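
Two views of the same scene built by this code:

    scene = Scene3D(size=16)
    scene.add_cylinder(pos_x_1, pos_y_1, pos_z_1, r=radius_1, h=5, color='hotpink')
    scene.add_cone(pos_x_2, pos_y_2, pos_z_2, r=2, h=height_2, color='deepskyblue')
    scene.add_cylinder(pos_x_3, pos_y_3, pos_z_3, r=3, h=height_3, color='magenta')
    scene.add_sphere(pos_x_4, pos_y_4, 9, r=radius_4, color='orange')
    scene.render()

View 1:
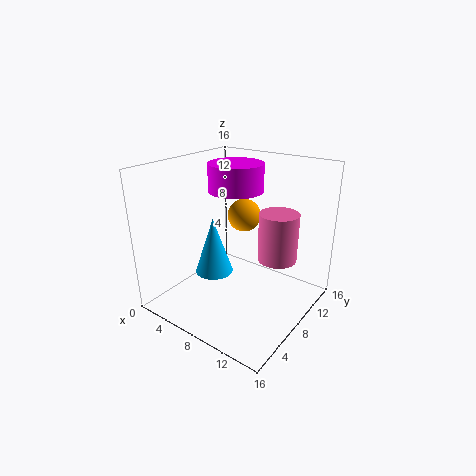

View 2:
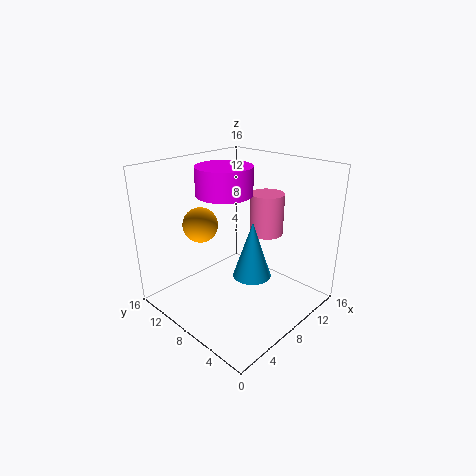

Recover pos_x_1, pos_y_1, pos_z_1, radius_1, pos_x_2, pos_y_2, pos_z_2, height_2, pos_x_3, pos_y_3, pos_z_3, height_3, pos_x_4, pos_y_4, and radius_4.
pos_x_1 = 13; pos_y_1 = 8; pos_z_1 = 7; radius_1 = 2; pos_x_2 = 7; pos_y_2 = 5; pos_z_2 = 5; height_2 = 6; pos_x_3 = 7; pos_y_3 = 9; pos_z_3 = 13; height_3 = 3; pos_x_4 = 6; pos_y_4 = 12; radius_4 = 2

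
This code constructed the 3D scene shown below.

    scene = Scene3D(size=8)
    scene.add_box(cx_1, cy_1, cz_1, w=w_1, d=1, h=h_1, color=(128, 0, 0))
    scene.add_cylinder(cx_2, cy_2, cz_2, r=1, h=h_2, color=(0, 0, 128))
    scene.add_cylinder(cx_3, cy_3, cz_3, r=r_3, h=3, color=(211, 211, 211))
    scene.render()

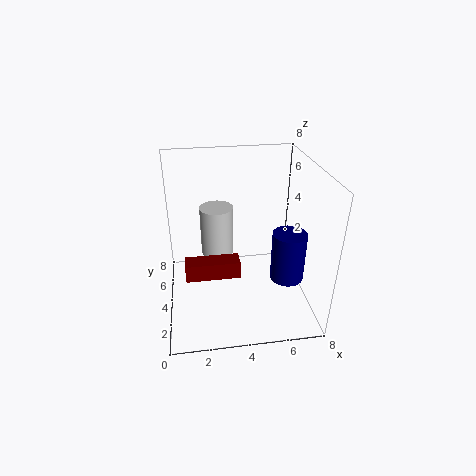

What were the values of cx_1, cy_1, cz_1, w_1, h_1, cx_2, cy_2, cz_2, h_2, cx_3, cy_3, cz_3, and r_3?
cx_1 = 1
cy_1 = 3
cz_1 = 2
w_1 = 3
h_1 = 1
cx_2 = 7
cy_2 = 4
cz_2 = 1
h_2 = 3
cx_3 = 3
cy_3 = 6
cz_3 = 2
r_3 = 1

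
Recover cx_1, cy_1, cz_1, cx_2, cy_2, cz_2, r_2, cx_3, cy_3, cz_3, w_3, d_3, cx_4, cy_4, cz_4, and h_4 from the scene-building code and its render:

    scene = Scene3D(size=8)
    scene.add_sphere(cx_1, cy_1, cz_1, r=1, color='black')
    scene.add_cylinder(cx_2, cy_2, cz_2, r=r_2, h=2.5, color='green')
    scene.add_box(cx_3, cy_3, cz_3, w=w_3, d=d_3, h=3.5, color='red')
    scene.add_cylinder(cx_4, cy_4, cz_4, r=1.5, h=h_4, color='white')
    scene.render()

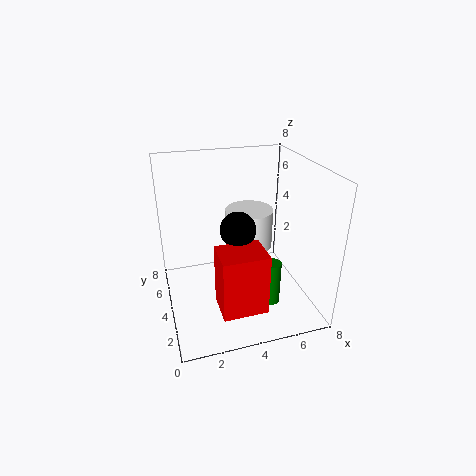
cx_1 = 4
cy_1 = 4
cz_1 = 4.5
cx_2 = 5.5
cy_2 = 2.5
cz_2 = 0.5
r_2 = 0.5
cx_3 = 2.5
cy_3 = 1.5
cz_3 = 0.5
w_3 = 2.5
d_3 = 2
cx_4 = 5.5
cy_4 = 6.5
cz_4 = 2
h_4 = 2.5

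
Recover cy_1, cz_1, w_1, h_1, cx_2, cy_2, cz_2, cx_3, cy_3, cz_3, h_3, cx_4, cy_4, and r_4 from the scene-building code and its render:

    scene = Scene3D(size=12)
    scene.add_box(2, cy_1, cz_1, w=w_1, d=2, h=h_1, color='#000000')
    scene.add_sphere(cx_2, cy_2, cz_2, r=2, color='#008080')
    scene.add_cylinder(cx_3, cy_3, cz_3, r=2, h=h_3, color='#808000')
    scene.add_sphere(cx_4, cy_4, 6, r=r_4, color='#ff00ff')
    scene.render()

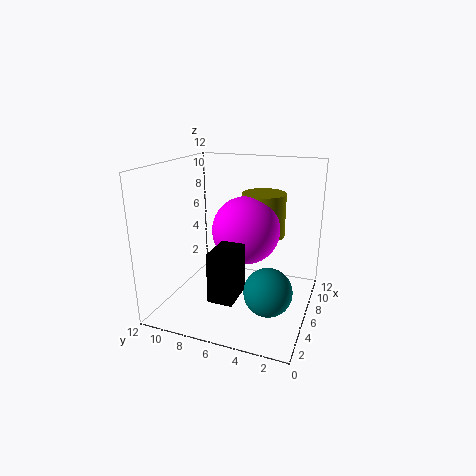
cy_1 = 5, cz_1 = 2, w_1 = 3, h_1 = 4, cx_2 = 5, cy_2 = 3, cz_2 = 2, cx_3 = 10, cy_3 = 5, cz_3 = 5, h_3 = 4, cx_4 = 8, cy_4 = 6, r_4 = 3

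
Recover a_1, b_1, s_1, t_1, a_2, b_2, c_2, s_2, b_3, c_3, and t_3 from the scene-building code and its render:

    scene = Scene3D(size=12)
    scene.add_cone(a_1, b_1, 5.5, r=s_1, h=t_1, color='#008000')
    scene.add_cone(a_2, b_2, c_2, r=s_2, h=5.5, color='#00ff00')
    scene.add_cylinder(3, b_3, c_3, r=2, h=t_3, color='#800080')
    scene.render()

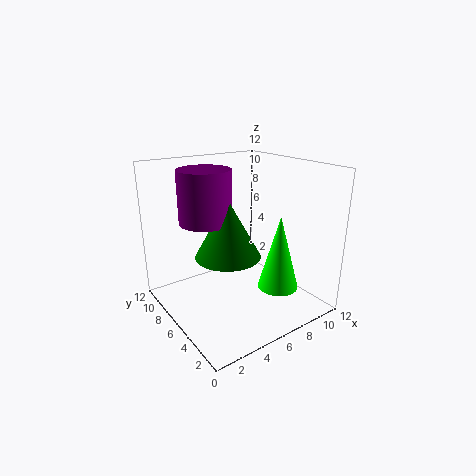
a_1 = 4
b_1 = 4.5
s_1 = 2.5
t_1 = 4.5
a_2 = 6.5
b_2 = 1.5
c_2 = 3.5
s_2 = 1.5
b_3 = 6
c_3 = 8
t_3 = 4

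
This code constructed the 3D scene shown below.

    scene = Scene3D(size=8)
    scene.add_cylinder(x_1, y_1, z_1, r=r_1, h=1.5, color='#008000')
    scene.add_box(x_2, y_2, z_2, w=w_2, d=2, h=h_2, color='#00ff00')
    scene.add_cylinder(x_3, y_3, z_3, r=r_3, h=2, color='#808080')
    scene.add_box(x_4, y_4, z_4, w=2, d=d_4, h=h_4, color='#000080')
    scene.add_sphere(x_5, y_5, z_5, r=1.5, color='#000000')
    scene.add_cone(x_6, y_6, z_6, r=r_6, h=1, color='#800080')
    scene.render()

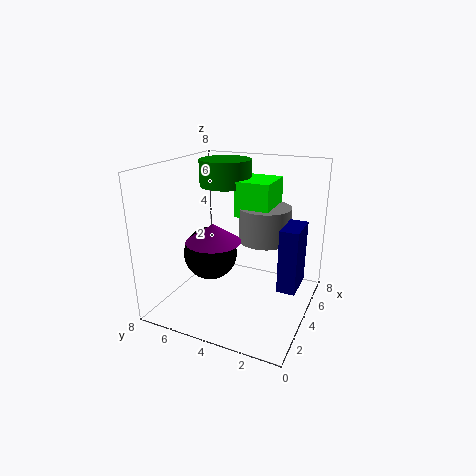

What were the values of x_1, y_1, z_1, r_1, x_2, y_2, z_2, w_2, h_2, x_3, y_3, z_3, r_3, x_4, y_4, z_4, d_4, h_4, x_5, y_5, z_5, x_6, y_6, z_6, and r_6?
x_1 = 5.5
y_1 = 5.5
z_1 = 6.5
r_1 = 1.5
x_2 = 4.5
y_2 = 2.5
z_2 = 5
w_2 = 2.5
h_2 = 2
x_3 = 5.5
y_3 = 3
z_3 = 3.5
r_3 = 1.5
x_4 = 3.5
y_4 = 0.5
z_4 = 1.5
d_4 = 1
h_4 = 3.5
x_5 = 3.5
y_5 = 5.5
z_5 = 3
x_6 = 3
y_6 = 5
z_6 = 4
r_6 = 1.5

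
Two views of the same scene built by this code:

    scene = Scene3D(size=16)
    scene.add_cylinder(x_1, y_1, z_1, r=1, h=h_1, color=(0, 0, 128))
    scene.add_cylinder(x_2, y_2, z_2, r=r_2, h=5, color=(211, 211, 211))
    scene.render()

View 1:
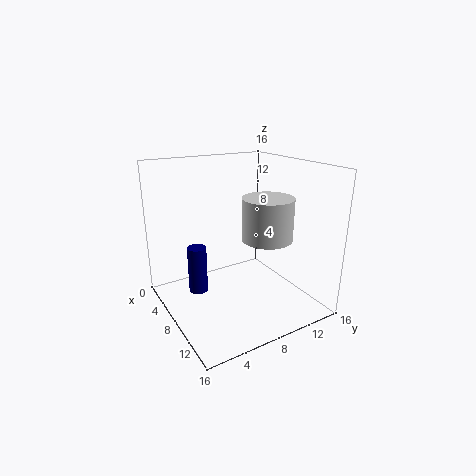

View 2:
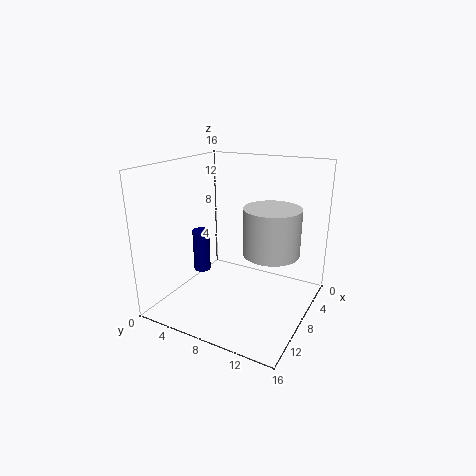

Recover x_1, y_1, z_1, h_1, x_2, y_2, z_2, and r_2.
x_1 = 8, y_1 = 3, z_1 = 3, h_1 = 5, x_2 = 8, y_2 = 12, z_2 = 7, r_2 = 3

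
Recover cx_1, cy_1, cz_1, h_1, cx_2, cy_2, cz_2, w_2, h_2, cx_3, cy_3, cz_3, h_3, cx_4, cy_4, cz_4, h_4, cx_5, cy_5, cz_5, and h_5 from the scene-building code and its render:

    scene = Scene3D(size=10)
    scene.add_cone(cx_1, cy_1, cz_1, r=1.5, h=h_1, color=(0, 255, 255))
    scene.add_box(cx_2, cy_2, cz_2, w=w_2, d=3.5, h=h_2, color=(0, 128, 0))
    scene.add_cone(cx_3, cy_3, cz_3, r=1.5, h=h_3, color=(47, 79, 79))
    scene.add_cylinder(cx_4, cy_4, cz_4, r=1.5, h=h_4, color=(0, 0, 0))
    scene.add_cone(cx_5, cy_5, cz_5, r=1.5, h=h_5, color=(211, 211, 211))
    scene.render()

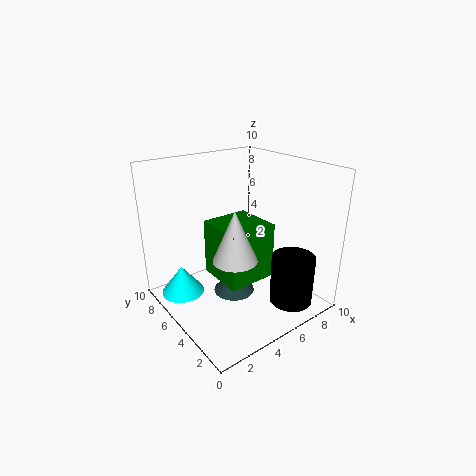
cx_1 = 1.5; cy_1 = 7; cz_1 = 1; h_1 = 2; cx_2 = 3.5; cy_2 = 3.5; cz_2 = 2; w_2 = 3.5; h_2 = 4; cx_3 = 5; cy_3 = 5.5; cz_3 = 0.5; h_3 = 1.5; cx_4 = 7.5; cy_4 = 2; cz_4 = 0.5; h_4 = 3.5; cx_5 = 4; cy_5 = 4; cz_5 = 4; h_5 = 3.5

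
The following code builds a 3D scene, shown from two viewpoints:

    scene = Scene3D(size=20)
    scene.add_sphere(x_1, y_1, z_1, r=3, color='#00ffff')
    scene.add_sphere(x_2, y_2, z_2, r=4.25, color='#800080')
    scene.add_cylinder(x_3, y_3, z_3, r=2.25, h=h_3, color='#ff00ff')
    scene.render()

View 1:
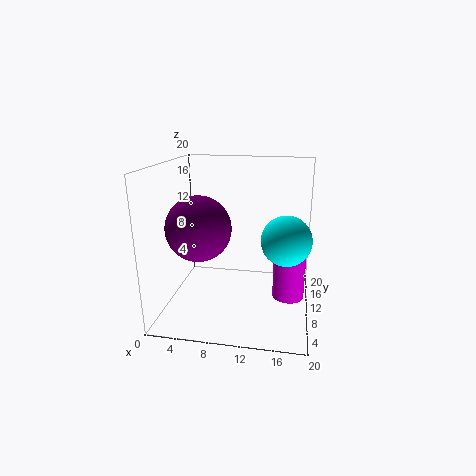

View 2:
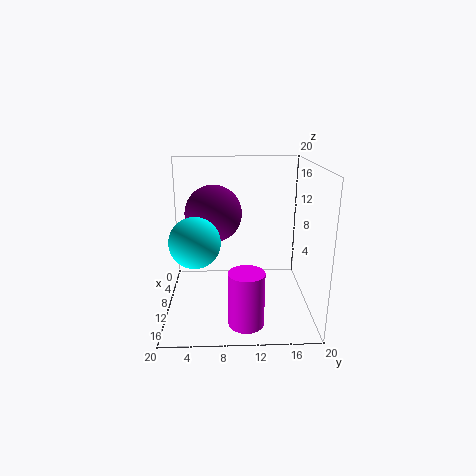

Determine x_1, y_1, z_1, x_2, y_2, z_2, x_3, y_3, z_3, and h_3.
x_1 = 16.75
y_1 = 4.75
z_1 = 12
x_2 = 5.5
y_2 = 6.5
z_2 = 12.25
x_3 = 17.25
y_3 = 10.75
z_3 = 1.25
h_3 = 7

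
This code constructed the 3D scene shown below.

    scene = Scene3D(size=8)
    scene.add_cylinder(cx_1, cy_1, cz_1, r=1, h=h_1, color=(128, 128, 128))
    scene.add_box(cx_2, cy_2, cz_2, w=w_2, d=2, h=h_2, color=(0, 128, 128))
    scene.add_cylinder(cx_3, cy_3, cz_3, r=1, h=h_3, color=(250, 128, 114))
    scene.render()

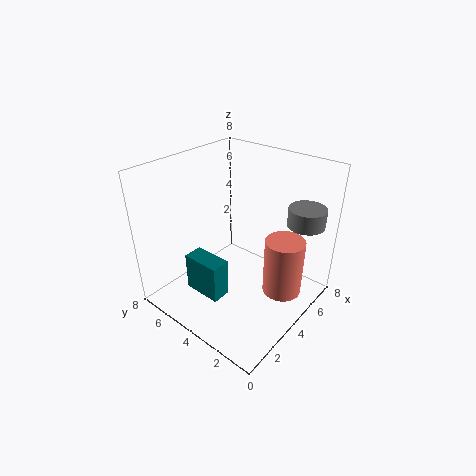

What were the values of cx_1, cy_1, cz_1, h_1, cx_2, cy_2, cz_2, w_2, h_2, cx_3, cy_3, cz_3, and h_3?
cx_1 = 6, cy_1 = 1, cz_1 = 5, h_1 = 1, cx_2 = 1, cy_2 = 3, cz_2 = 2, w_2 = 1, h_2 = 2, cx_3 = 4, cy_3 = 1, cz_3 = 2, h_3 = 3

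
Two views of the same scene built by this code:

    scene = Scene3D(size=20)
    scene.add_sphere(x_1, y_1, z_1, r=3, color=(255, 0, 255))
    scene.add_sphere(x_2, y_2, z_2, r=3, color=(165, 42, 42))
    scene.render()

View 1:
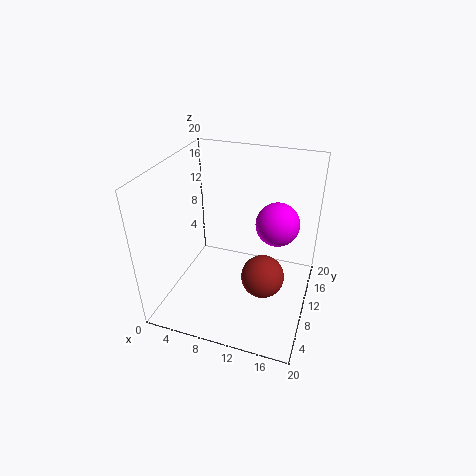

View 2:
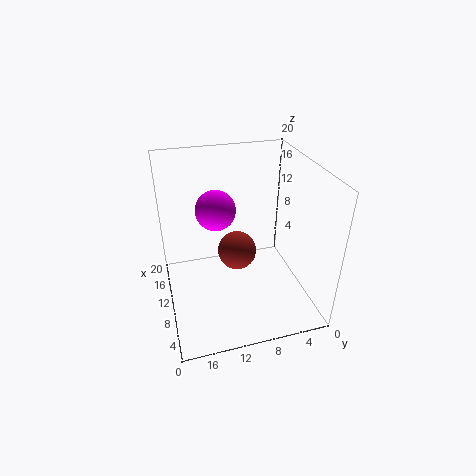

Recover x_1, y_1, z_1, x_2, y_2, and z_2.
x_1 = 15; y_1 = 12; z_1 = 12; x_2 = 14; y_2 = 9; z_2 = 5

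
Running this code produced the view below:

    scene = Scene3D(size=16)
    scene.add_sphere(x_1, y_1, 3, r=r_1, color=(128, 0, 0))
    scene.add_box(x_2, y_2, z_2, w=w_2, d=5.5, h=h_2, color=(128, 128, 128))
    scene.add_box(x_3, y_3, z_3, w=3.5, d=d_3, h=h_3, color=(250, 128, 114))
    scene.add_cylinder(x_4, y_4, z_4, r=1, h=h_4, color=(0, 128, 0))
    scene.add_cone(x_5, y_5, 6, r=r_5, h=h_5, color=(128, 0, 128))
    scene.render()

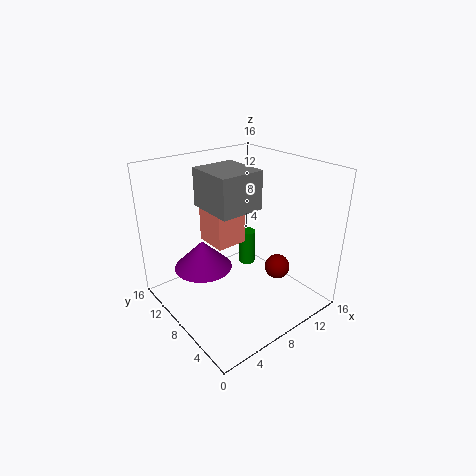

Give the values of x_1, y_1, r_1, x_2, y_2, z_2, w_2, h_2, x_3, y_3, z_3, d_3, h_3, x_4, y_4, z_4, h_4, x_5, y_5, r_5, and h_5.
x_1 = 13, y_1 = 6.5, r_1 = 1.5, x_2 = 5.25, y_2 = 6.75, z_2 = 11.25, w_2 = 5, h_2 = 4.25, x_3 = 5.5, y_3 = 8, z_3 = 7.25, d_3 = 3.75, h_3 = 5.5, x_4 = 11.25, y_4 = 10.25, z_4 = 2.75, h_4 = 4.25, x_5 = 3.5, y_5 = 8.25, r_5 = 3, h_5 = 3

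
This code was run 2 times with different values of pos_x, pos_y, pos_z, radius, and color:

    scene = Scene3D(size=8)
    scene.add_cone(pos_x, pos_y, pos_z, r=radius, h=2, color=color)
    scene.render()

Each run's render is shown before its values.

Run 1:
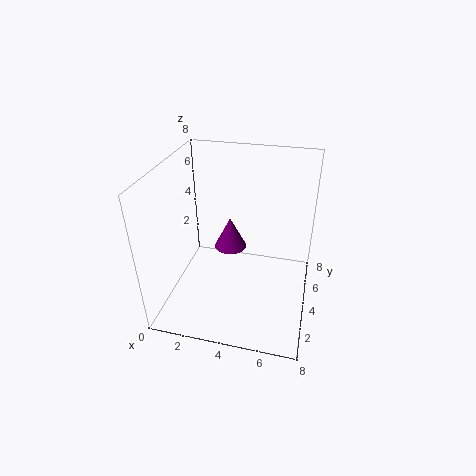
pos_x = 3
pos_y = 6
pos_z = 2
radius = 1
color = 'purple'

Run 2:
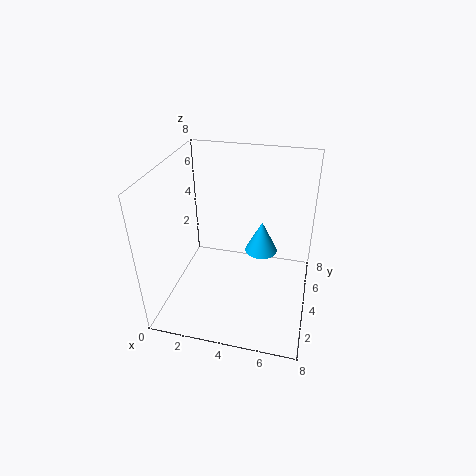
pos_x = 5
pos_y = 6
pos_z = 2
radius = 1
color = 'deepskyblue'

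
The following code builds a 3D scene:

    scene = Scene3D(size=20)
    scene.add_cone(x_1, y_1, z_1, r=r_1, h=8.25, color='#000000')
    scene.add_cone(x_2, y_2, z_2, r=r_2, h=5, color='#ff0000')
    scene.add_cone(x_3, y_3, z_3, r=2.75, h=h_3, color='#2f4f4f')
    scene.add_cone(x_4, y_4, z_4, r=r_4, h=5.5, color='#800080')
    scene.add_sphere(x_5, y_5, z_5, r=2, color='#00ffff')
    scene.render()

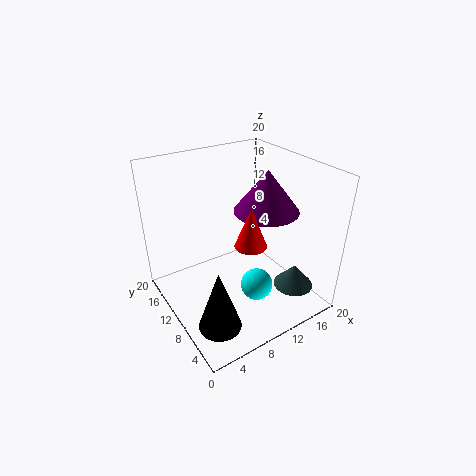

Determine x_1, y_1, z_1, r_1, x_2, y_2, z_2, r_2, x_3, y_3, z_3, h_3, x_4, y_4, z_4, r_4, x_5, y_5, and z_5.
x_1 = 3.5
y_1 = 4.25
z_1 = 2
r_1 = 2.75
x_2 = 8.75
y_2 = 5.25
z_2 = 11.75
r_2 = 2
x_3 = 15.75
y_3 = 4.25
z_3 = 3.25
h_3 = 3.25
x_4 = 12.75
y_4 = 7.5
z_4 = 14.5
r_4 = 4.25
x_5 = 8.75
y_5 = 3.75
z_5 = 6.75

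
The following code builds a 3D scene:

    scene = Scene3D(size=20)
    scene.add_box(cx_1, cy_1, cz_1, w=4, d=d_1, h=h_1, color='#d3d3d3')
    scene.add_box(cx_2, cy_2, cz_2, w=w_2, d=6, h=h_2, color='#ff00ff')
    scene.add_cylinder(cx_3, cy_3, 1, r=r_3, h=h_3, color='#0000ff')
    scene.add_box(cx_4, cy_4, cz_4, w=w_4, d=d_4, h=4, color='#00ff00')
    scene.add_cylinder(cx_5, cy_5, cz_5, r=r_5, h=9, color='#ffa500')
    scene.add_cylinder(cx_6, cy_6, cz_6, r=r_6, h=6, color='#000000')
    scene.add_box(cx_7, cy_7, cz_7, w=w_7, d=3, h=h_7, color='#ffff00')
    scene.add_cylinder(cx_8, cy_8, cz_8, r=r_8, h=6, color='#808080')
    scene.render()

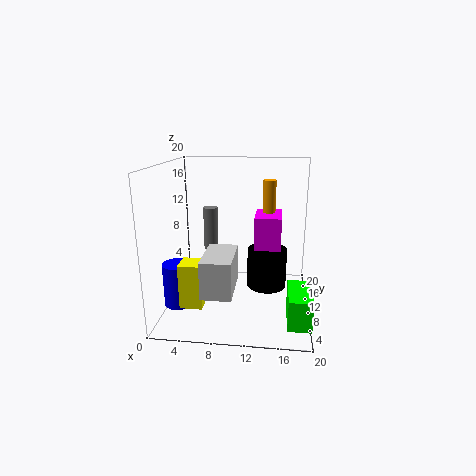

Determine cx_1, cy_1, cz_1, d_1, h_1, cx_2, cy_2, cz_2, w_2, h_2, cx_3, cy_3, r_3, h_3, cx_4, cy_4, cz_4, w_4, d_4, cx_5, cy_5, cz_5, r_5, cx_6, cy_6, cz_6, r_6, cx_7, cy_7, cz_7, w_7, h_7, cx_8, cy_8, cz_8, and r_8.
cx_1 = 6
cy_1 = 3
cz_1 = 4
d_1 = 7
h_1 = 5
cx_2 = 12
cy_2 = 13
cz_2 = 7
w_2 = 4
h_2 = 5
cx_3 = 2
cy_3 = 7
r_3 = 2
h_3 = 6
cx_4 = 17
cy_4 = 2
cz_4 = 1
w_4 = 3
d_4 = 6
cx_5 = 14
cy_5 = 17
cz_5 = 8
r_5 = 1
cx_6 = 14
cy_6 = 14
cz_6 = 1
r_6 = 3
cx_7 = 3
cy_7 = 4
cz_7 = 2
w_7 = 3
h_7 = 6
cx_8 = 6
cy_8 = 11
cz_8 = 8
r_8 = 1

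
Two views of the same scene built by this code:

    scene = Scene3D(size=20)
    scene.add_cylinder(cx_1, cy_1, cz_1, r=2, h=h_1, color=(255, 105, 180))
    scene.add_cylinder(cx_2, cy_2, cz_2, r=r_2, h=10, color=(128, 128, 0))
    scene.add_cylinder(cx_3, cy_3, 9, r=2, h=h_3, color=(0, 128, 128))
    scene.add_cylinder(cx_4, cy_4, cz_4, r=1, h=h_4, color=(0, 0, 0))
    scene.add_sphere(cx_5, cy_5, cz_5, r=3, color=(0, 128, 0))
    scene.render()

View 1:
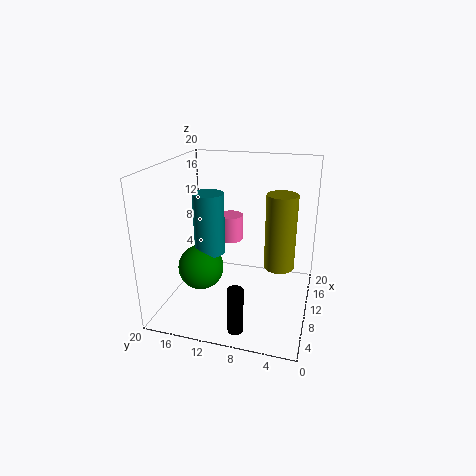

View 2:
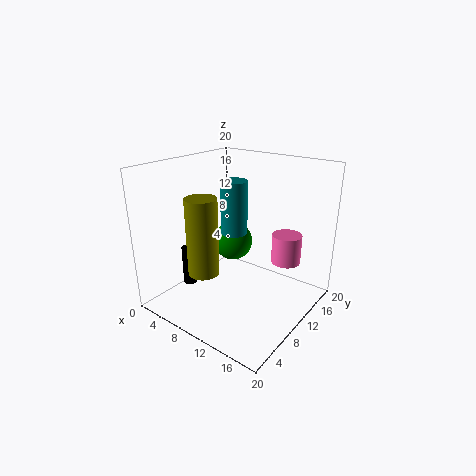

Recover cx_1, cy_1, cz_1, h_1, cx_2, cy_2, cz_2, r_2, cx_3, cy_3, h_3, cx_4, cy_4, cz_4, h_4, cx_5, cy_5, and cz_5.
cx_1 = 16; cy_1 = 13; cz_1 = 7; h_1 = 4; cx_2 = 9; cy_2 = 4; cz_2 = 7; r_2 = 2; cx_3 = 7; cy_3 = 13; h_3 = 8; cx_4 = 2; cy_4 = 8; cz_4 = 1; h_4 = 6; cx_5 = 6; cy_5 = 14; cz_5 = 7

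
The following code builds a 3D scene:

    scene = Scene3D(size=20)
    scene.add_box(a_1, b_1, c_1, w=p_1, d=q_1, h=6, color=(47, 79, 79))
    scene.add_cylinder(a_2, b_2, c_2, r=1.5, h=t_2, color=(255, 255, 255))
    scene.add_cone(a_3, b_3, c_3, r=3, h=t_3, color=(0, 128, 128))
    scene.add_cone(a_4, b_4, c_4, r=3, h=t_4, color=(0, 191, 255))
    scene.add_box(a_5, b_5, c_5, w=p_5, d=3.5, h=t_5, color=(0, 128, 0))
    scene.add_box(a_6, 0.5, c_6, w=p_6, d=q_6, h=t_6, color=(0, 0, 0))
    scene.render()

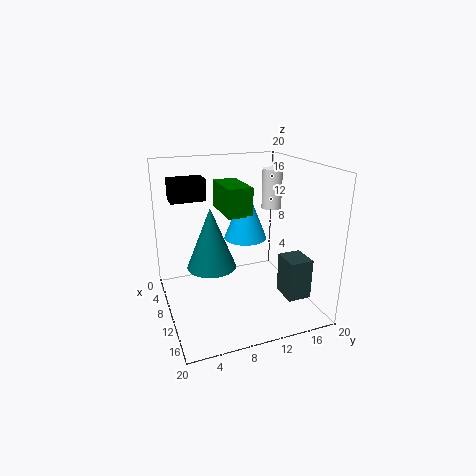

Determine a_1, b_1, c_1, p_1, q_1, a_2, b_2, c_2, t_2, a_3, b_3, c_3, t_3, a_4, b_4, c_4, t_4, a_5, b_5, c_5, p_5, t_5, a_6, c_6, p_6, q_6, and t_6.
a_1 = 10; b_1 = 16.5; c_1 = 0.5; p_1 = 4; q_1 = 3.5; a_2 = 6; b_2 = 17; c_2 = 12.5; t_2 = 6; a_3 = 14; b_3 = 5; c_3 = 8.5; t_3 = 7.5; a_4 = 9; b_4 = 11.5; c_4 = 9.5; t_4 = 7.5; a_5 = 3.5; b_5 = 8.5; c_5 = 13; p_5 = 7; t_5 = 4; a_6 = 12; c_6 = 17; p_6 = 2.5; q_6 = 4; t_6 = 2.5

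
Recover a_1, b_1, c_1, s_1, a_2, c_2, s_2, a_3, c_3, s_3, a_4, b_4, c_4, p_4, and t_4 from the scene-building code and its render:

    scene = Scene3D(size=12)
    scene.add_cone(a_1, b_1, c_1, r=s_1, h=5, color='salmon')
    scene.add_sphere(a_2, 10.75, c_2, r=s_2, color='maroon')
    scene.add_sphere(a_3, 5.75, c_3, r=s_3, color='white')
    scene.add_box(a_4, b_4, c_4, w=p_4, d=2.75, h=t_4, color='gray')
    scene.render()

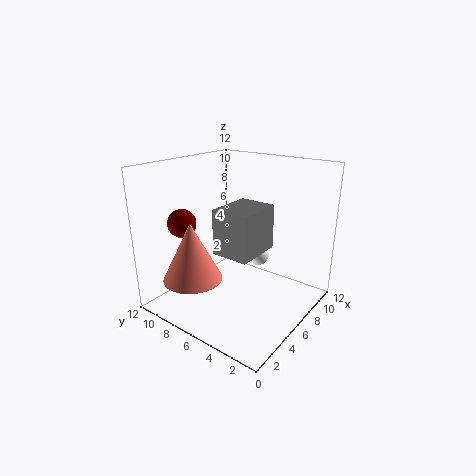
a_1 = 3.25; b_1 = 8.75; c_1 = 2.5; s_1 = 2.5; a_2 = 4.25; c_2 = 6.75; s_2 = 1.25; a_3 = 8.75; c_3 = 3.5; s_3 = 1; a_4 = 1.75; b_4 = 2.25; c_4 = 6.5; p_4 = 3.5; t_4 = 3.25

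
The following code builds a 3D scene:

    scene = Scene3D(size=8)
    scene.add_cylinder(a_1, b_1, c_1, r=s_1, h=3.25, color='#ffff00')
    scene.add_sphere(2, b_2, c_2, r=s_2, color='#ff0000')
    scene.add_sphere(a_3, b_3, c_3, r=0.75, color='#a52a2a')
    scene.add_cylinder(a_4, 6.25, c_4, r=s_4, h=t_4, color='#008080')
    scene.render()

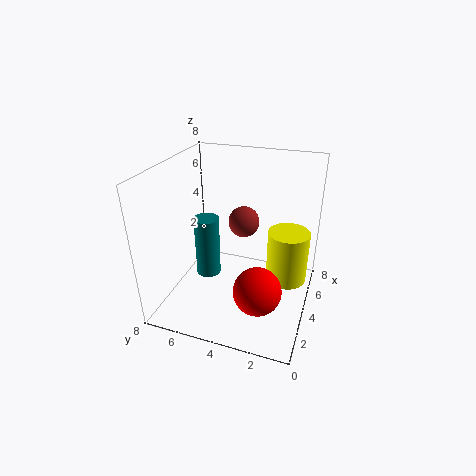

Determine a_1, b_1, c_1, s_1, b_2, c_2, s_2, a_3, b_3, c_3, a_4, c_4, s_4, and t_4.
a_1 = 6; b_1 = 1.5; c_1 = 0.5; s_1 = 1.25; b_2 = 2.25; c_2 = 2.25; s_2 = 1.25; a_3 = 2.75; b_3 = 3.25; c_3 = 5.75; a_4 = 4.75; c_4 = 0.75; s_4 = 0.75; t_4 = 3.75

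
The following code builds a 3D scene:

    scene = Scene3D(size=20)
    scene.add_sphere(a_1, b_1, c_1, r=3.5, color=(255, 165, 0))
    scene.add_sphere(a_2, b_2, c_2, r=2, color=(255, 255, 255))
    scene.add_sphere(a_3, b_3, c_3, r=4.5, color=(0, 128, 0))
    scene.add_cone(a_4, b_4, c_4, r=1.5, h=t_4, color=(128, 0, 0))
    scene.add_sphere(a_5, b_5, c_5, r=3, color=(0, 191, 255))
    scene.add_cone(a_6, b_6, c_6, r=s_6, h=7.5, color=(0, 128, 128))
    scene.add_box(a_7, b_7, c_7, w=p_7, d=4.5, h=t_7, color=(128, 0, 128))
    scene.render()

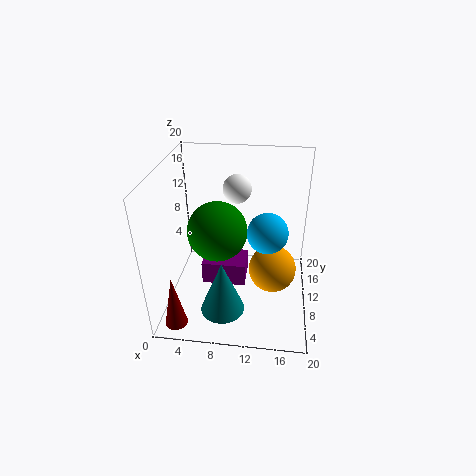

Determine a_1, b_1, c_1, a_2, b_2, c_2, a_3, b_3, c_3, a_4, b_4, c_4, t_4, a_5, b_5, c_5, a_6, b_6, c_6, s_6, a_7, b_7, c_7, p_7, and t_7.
a_1 = 15; b_1 = 11.5; c_1 = 4; a_2 = 9.5; b_2 = 13; c_2 = 16; a_3 = 6.5; b_3 = 13; c_3 = 9; a_4 = 2.5; b_4 = 2.5; c_4 = 0.5; t_4 = 7.5; a_5 = 14; b_5 = 12.5; c_5 = 9.5; a_6 = 8.5; b_6 = 5; c_6 = 1.5; s_6 = 3; a_7 = 4.5; b_7 = 10; c_7 = 1.5; p_7 = 6.5; t_7 = 3.5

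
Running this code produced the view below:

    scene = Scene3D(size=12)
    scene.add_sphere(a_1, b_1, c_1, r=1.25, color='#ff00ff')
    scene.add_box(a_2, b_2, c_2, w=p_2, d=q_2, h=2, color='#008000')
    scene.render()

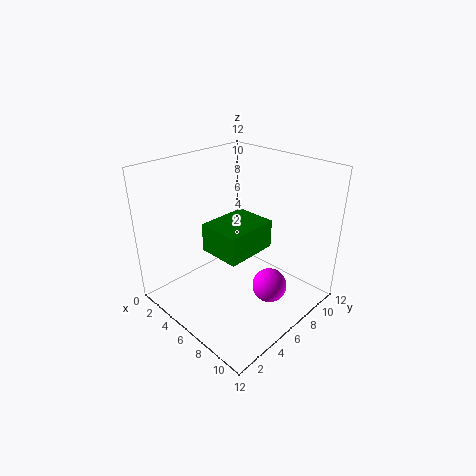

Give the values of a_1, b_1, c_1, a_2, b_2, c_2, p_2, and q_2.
a_1 = 10.5; b_1 = 4.75; c_1 = 4.25; a_2 = 7; b_2 = 1.5; c_2 = 7.25; p_2 = 3; q_2 = 3.75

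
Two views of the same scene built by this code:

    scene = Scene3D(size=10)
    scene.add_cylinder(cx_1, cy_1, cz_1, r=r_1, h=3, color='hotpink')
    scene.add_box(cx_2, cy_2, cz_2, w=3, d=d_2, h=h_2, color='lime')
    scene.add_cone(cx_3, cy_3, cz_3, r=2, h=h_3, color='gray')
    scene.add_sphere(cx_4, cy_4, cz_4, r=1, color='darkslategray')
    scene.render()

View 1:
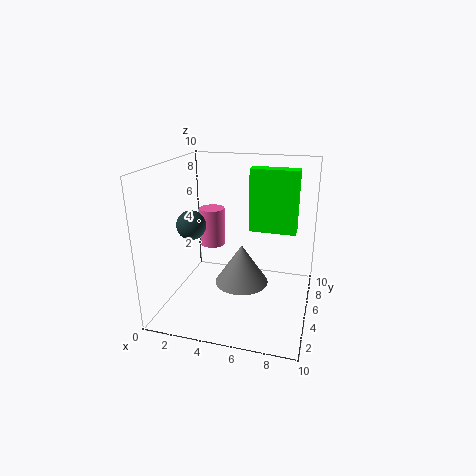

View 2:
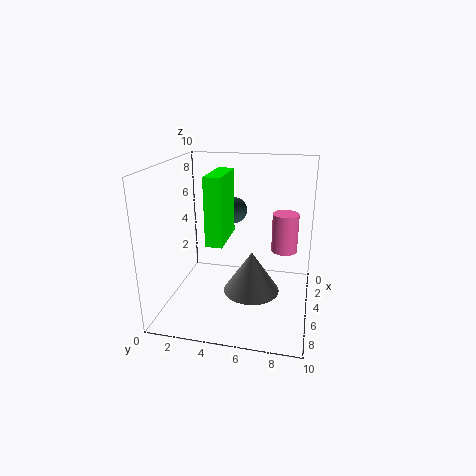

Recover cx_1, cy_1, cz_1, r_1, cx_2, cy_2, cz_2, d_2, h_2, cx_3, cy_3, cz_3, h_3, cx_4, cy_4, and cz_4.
cx_1 = 2
cy_1 = 8
cz_1 = 3
r_1 = 1
cx_2 = 6
cy_2 = 4
cz_2 = 6
d_2 = 1
h_2 = 4
cx_3 = 5
cy_3 = 6
cz_3 = 1
h_3 = 3
cx_4 = 2
cy_4 = 4
cz_4 = 6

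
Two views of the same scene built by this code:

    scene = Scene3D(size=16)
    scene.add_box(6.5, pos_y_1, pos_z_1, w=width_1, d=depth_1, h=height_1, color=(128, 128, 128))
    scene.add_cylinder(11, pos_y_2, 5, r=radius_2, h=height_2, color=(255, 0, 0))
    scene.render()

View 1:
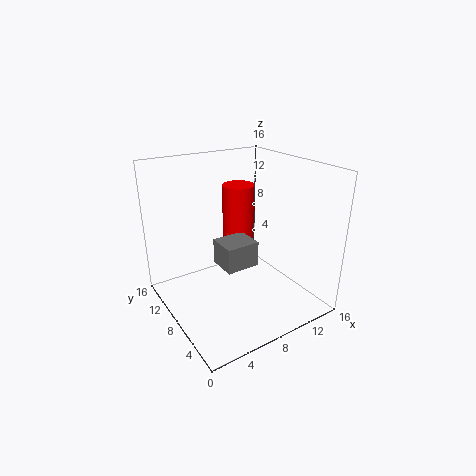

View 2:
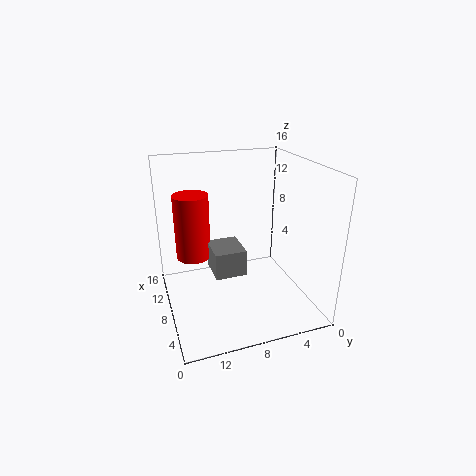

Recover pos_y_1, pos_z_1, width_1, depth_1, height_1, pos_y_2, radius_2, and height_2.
pos_y_1 = 7.5
pos_z_1 = 4
width_1 = 4
depth_1 = 3.5
height_1 = 3
pos_y_2 = 12.5
radius_2 = 2
height_2 = 7.5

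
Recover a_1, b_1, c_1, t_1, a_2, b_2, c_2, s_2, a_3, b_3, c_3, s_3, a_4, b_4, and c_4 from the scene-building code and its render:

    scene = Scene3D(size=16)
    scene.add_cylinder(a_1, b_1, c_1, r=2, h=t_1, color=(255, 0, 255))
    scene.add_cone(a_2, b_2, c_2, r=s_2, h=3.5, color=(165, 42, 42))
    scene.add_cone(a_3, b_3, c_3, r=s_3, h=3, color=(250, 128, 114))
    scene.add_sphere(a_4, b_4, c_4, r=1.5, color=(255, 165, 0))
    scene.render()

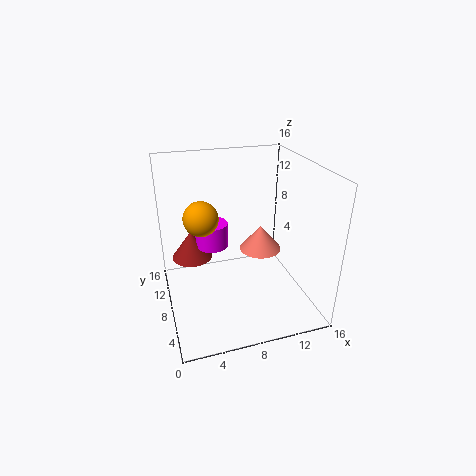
a_1 = 6; b_1 = 12.5; c_1 = 5; t_1 = 3; a_2 = 3.5; b_2 = 13; c_2 = 3.5; s_2 = 2.5; a_3 = 11.5; b_3 = 10; c_3 = 5; s_3 = 2.5; a_4 = 3; b_4 = 2.5; c_4 = 13.5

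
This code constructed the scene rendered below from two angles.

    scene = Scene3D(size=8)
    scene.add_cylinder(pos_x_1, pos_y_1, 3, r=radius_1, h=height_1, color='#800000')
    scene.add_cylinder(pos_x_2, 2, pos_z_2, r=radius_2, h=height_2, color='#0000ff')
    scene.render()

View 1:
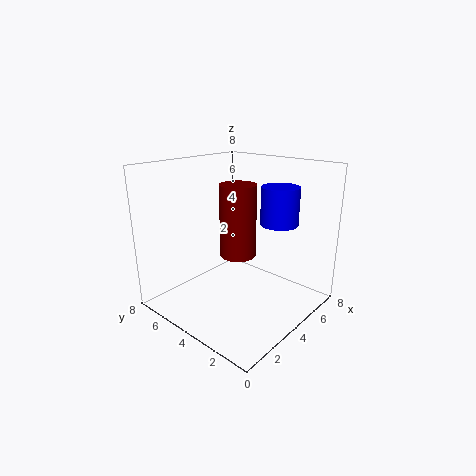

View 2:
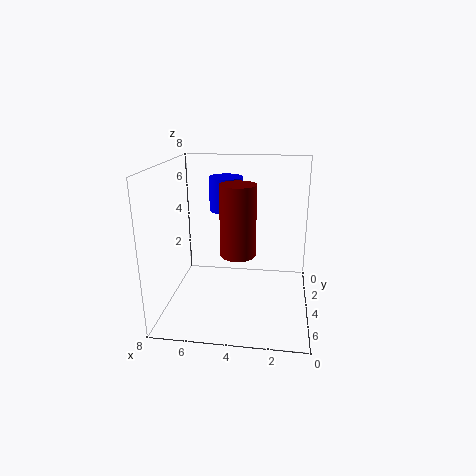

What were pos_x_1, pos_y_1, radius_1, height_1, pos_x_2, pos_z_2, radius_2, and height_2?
pos_x_1 = 4
pos_y_1 = 4
radius_1 = 1
height_1 = 4
pos_x_2 = 5
pos_z_2 = 5
radius_2 = 1
height_2 = 2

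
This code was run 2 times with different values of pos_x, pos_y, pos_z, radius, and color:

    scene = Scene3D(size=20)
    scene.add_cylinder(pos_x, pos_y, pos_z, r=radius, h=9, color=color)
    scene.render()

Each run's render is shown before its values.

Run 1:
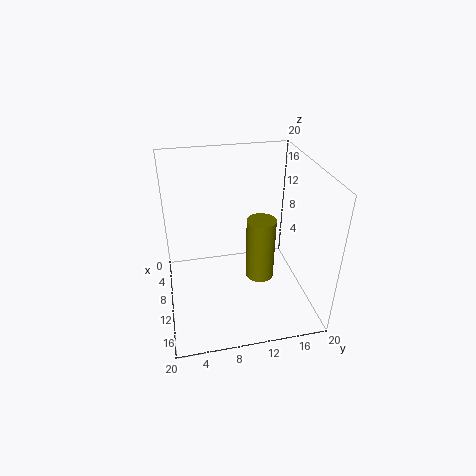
pos_x = 11
pos_y = 13
pos_z = 4
radius = 2
color = 'olive'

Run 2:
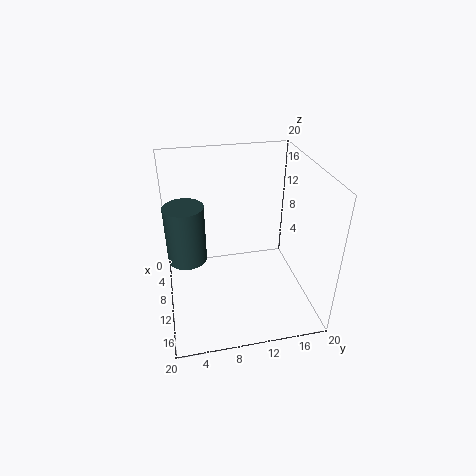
pos_x = 5
pos_y = 3
pos_z = 4
radius = 3
color = 'darkslategray'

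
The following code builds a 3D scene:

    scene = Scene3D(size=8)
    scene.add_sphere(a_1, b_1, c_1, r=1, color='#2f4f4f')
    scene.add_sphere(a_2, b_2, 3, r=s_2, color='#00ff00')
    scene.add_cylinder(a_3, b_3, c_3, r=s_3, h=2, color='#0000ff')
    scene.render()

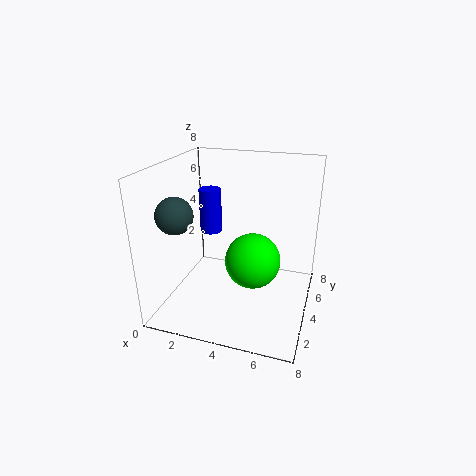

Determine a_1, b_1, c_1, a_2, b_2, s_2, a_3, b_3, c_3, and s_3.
a_1 = 1; b_1 = 2.5; c_1 = 5.5; a_2 = 5; b_2 = 3.5; s_2 = 1.5; a_3 = 3.5; b_3 = 1.5; c_3 = 5.5; s_3 = 0.5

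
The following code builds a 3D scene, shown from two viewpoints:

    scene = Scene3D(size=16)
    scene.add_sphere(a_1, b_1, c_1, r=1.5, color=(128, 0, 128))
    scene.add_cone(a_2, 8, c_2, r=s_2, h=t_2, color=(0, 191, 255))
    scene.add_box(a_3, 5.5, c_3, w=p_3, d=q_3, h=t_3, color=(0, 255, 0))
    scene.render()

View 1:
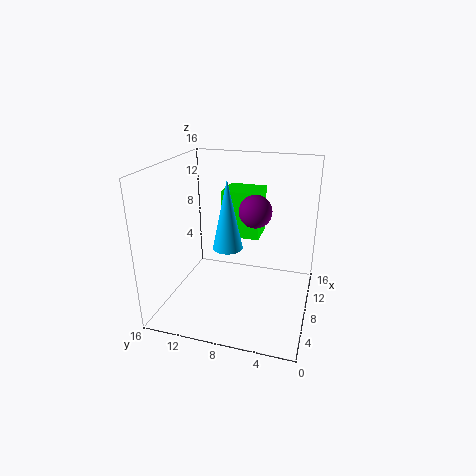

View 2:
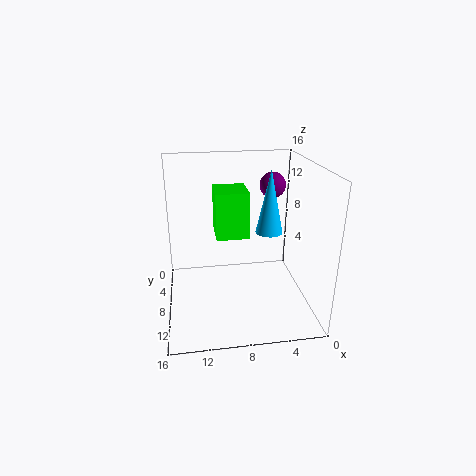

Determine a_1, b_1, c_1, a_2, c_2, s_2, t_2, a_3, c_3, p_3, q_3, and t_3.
a_1 = 3.5, b_1 = 5, c_1 = 13, a_2 = 4.5, c_2 = 8.5, s_2 = 1.5, t_2 = 7, a_3 = 7, c_3 = 8.5, p_3 = 3.5, q_3 = 4, t_3 = 5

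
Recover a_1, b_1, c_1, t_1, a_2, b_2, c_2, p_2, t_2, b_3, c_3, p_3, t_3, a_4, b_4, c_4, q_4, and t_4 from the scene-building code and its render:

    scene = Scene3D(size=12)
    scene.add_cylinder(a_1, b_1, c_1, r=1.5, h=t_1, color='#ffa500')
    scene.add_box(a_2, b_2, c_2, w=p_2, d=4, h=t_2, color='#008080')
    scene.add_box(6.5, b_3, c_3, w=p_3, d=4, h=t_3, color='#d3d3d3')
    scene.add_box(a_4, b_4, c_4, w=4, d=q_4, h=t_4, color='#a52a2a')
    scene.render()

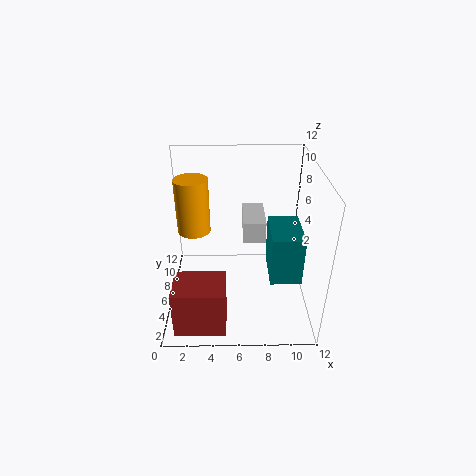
a_1 = 2
b_1 = 9
c_1 = 5
t_1 = 5
a_2 = 8.5
b_2 = 3
c_2 = 3.5
p_2 = 2.5
t_2 = 4
b_3 = 7.5
c_3 = 4.5
p_3 = 2
t_3 = 2
a_4 = 1
b_4 = 0.5
c_4 = 0.5
q_4 = 3
t_4 = 4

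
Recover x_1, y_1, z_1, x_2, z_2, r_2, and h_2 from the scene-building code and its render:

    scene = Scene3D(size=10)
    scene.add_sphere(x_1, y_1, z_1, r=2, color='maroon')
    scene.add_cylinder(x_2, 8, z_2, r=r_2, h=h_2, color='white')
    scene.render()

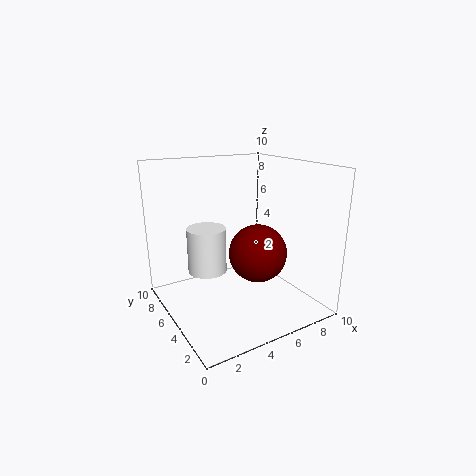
x_1 = 6, y_1 = 4, z_1 = 4, x_2 = 4, z_2 = 1.5, r_2 = 1.5, h_2 = 3.5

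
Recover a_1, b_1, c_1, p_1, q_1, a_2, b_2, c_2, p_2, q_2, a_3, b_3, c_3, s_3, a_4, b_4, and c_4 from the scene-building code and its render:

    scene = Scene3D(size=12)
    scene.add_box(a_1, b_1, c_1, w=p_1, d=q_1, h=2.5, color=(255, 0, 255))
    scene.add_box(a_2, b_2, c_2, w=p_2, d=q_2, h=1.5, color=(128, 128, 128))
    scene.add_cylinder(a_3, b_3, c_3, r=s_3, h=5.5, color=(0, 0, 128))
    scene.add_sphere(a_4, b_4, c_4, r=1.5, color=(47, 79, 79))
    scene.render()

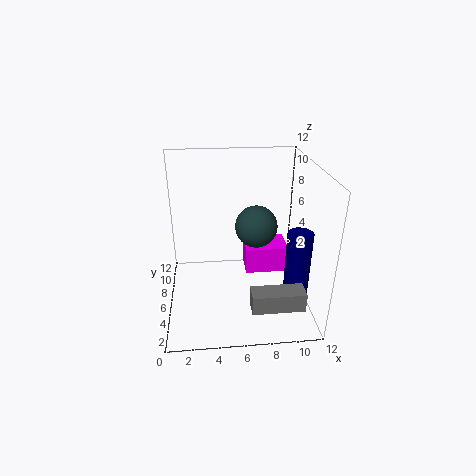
a_1 = 7
b_1 = 8
c_1 = 1
p_1 = 4
q_1 = 3
a_2 = 6.5
b_2 = 0.5
c_2 = 2.5
p_2 = 4
q_2 = 1.5
a_3 = 10.5
b_3 = 3.5
c_3 = 2
s_3 = 1
a_4 = 7
b_4 = 3
c_4 = 8.5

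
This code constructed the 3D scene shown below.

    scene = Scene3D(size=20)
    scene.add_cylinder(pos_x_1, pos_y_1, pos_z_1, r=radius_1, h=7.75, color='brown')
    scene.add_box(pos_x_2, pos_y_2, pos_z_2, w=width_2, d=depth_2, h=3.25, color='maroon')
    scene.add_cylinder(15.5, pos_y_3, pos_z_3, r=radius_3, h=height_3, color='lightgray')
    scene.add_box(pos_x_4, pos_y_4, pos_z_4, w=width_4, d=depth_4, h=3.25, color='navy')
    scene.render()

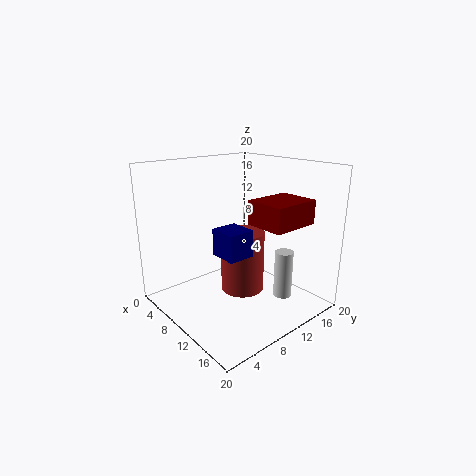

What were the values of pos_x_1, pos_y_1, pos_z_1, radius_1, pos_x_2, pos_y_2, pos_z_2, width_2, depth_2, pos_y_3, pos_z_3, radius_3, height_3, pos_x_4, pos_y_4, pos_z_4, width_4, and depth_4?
pos_x_1 = 13.25
pos_y_1 = 8
pos_z_1 = 4.5
radius_1 = 2.75
pos_x_2 = 12
pos_y_2 = 10
pos_z_2 = 12.5
width_2 = 5.5
depth_2 = 6.75
pos_y_3 = 13.5
pos_z_3 = 2.25
radius_3 = 1.25
height_3 = 6.5
pos_x_4 = 12.75
pos_y_4 = 3.75
pos_z_4 = 10.25
width_4 = 3.5
depth_4 = 3.25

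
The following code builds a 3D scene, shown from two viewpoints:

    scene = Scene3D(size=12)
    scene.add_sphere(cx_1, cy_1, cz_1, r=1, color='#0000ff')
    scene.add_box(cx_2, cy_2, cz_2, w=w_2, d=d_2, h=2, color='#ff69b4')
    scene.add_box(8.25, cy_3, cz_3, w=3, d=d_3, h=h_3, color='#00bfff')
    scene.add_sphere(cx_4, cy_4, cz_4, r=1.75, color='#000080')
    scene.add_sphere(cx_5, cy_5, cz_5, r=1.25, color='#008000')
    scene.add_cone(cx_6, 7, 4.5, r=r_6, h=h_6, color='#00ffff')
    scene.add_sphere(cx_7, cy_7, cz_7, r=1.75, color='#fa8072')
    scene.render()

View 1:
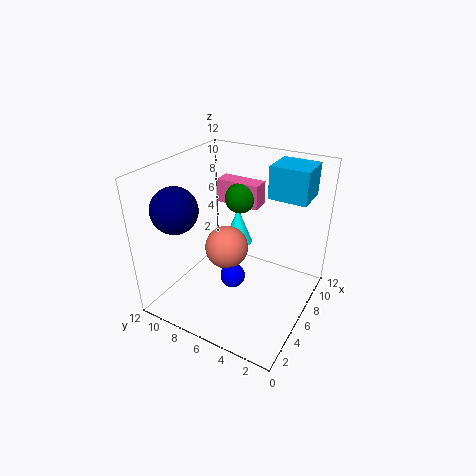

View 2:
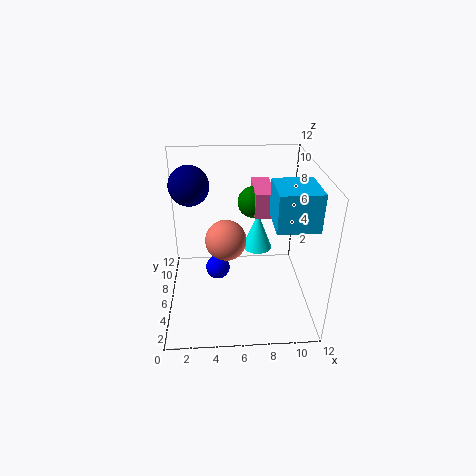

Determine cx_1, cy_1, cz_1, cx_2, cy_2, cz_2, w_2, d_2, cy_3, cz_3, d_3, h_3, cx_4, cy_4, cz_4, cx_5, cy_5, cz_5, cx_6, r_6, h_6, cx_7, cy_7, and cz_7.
cx_1 = 4.25
cy_1 = 5.5
cz_1 = 3.5
cx_2 = 7.25
cy_2 = 5
cz_2 = 8.25
w_2 = 1.5
d_2 = 3.75
cy_3 = 1.25
cz_3 = 9
d_3 = 3.25
h_3 = 2.75
cx_4 = 2
cy_4 = 9
cz_4 = 9.5
cx_5 = 7.25
cy_5 = 6.5
cz_5 = 9
cx_6 = 7.75
r_6 = 1.25
h_6 = 3.25
cx_7 = 5
cy_7 = 6.5
cz_7 = 5.5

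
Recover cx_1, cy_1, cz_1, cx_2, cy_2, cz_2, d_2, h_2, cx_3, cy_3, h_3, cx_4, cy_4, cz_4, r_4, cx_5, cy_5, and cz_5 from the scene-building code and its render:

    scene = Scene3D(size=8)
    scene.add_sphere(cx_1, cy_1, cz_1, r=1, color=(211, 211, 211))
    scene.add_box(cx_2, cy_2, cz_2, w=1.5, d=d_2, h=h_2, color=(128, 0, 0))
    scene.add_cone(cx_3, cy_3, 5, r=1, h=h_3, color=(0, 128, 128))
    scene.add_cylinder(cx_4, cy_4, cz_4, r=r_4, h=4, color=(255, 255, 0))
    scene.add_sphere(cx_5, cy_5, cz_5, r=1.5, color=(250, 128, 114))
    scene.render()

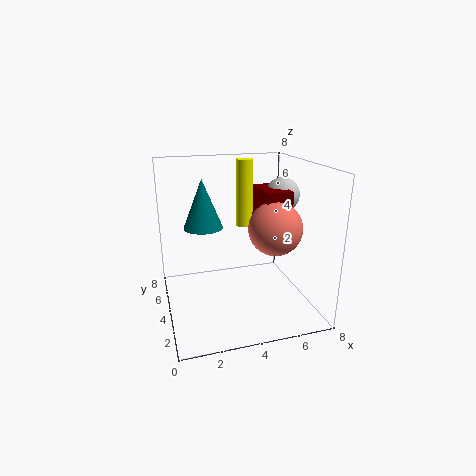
cx_1 = 7; cy_1 = 5; cz_1 = 6; cx_2 = 5.5; cy_2 = 3.5; cz_2 = 4.5; d_2 = 2.5; h_2 = 2; cx_3 = 2; cy_3 = 3.5; h_3 = 2.5; cx_4 = 5; cy_4 = 6; cz_4 = 4; r_4 = 0.5; cx_5 = 6; cy_5 = 3.5; cz_5 = 4.5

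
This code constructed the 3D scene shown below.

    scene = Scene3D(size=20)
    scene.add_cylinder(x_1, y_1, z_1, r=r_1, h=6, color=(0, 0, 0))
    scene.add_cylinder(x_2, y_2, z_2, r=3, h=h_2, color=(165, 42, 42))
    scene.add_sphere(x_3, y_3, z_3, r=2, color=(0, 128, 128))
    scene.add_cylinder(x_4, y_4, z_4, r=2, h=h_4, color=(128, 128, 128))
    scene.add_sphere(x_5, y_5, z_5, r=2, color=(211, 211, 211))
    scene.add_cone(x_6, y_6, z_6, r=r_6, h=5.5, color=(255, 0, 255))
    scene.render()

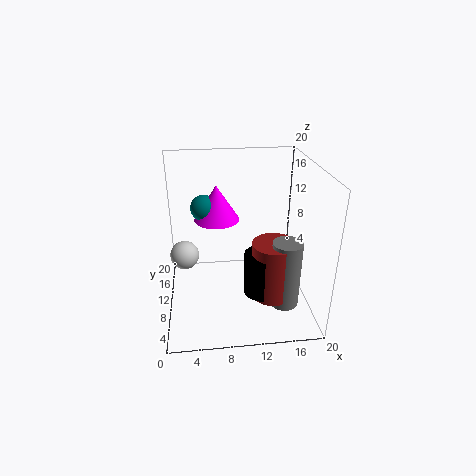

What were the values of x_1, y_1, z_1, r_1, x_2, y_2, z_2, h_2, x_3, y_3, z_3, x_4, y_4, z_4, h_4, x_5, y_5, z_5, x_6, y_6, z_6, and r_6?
x_1 = 13, y_1 = 7, z_1 = 3, r_1 = 2.5, x_2 = 14.5, y_2 = 7, z_2 = 2.5, h_2 = 8, x_3 = 5.5, y_3 = 16.5, z_3 = 12, x_4 = 16, y_4 = 6, z_4 = 1.5, h_4 = 9.5, x_5 = 2.5, y_5 = 10.5, z_5 = 7.5, x_6 = 7.5, y_6 = 16.5, z_6 = 10, r_6 = 3.5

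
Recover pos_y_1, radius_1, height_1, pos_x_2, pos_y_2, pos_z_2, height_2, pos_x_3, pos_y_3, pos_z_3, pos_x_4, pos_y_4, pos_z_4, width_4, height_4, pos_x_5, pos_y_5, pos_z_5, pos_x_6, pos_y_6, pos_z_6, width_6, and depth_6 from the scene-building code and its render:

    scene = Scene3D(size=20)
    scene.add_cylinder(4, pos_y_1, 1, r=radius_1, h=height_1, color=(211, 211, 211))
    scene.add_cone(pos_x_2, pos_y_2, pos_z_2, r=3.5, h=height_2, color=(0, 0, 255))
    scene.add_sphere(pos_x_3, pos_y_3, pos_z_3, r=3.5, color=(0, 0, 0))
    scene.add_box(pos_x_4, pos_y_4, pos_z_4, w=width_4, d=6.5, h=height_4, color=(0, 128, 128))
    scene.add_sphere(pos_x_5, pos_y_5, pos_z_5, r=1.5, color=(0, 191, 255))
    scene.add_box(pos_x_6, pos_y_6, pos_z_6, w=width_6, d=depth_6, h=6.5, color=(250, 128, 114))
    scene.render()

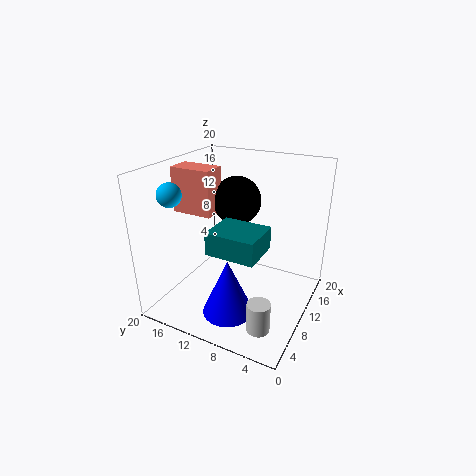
pos_y_1 = 4
radius_1 = 1.5
height_1 = 4
pos_x_2 = 6
pos_y_2 = 9.5
pos_z_2 = 0.5
height_2 = 8
pos_x_3 = 13.5
pos_y_3 = 12
pos_z_3 = 14
pos_x_4 = 4
pos_y_4 = 5
pos_z_4 = 10
width_4 = 5.5
height_4 = 3
pos_x_5 = 3
pos_y_5 = 15.5
pos_z_5 = 17.5
pos_x_6 = 9
pos_y_6 = 14
pos_z_6 = 12.5
width_6 = 3.5
depth_6 = 6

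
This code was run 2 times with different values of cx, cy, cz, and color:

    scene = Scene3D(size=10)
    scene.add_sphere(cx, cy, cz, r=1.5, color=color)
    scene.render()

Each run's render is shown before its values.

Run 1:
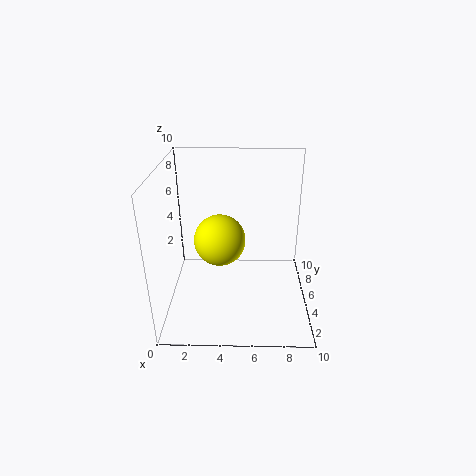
cx = 4
cy = 2
cz = 6.5
color = 'yellow'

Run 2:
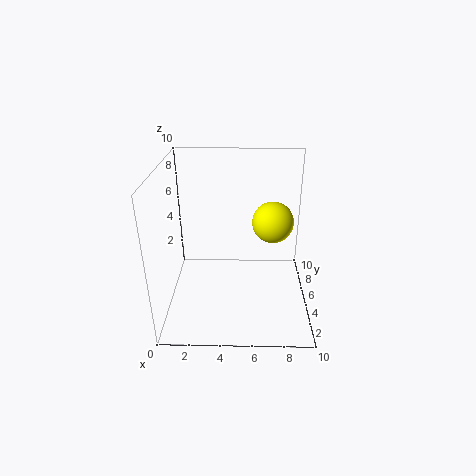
cx = 7.5
cy = 6.5
cz = 5.5
color = 'yellow'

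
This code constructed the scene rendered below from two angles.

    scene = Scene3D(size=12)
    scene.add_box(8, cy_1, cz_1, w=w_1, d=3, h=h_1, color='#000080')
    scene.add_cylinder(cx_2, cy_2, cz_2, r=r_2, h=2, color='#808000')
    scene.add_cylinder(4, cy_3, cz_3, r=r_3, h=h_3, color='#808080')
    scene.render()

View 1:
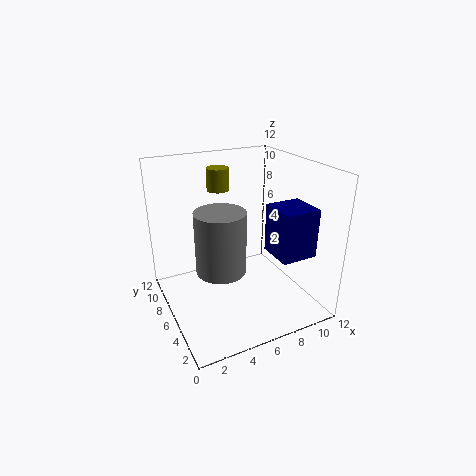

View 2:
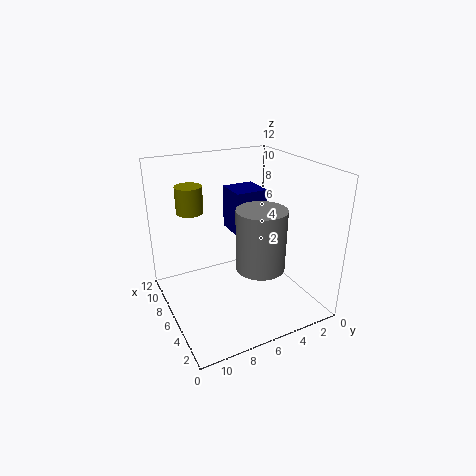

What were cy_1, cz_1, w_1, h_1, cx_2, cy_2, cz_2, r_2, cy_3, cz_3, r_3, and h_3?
cy_1 = 2, cz_1 = 5, w_1 = 3, h_1 = 4, cx_2 = 6, cy_2 = 10, cz_2 = 9, r_2 = 1, cy_3 = 5, cz_3 = 4, r_3 = 2, h_3 = 5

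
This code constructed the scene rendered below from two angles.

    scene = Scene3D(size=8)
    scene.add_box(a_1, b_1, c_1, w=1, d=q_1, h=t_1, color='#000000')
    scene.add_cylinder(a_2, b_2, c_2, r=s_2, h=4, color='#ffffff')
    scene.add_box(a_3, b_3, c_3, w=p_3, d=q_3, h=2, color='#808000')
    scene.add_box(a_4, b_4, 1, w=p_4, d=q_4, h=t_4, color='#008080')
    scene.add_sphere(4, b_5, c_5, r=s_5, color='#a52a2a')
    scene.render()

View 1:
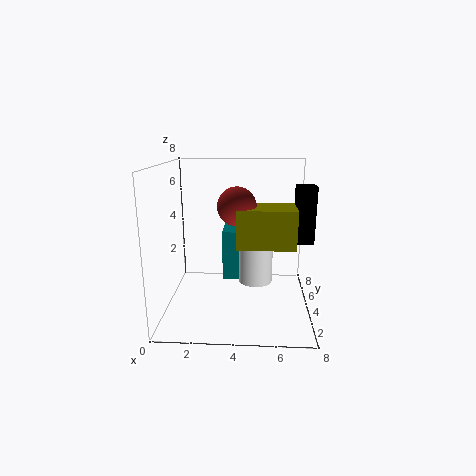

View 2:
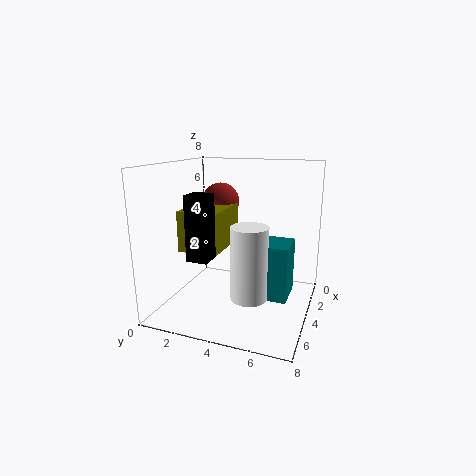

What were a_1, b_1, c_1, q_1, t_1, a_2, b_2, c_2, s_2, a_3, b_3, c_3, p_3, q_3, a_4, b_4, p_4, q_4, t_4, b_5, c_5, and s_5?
a_1 = 7, b_1 = 3, c_1 = 4, q_1 = 1, t_1 = 3, a_2 = 5, b_2 = 5, c_2 = 1, s_2 = 1, a_3 = 4, b_3 = 2, c_3 = 4, p_3 = 3, q_3 = 2, a_4 = 3, b_4 = 5, p_4 = 2, q_4 = 2, t_4 = 3, b_5 = 3, c_5 = 6, s_5 = 1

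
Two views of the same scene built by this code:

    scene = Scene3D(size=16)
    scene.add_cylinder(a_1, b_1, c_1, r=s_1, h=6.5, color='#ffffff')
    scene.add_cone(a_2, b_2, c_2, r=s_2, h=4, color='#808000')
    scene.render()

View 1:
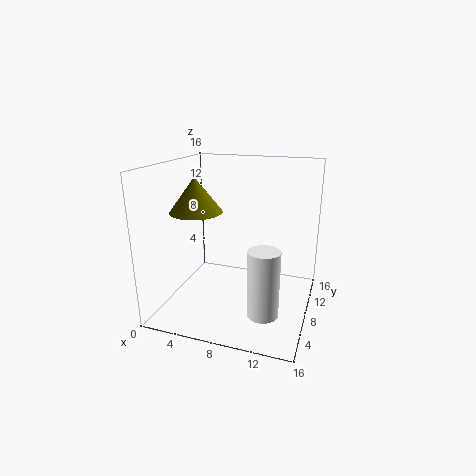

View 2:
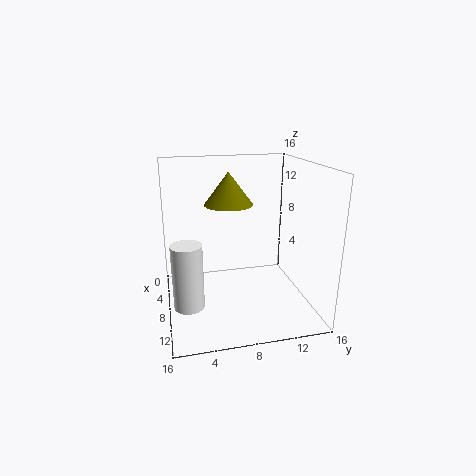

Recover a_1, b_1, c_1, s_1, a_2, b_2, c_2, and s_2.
a_1 = 12.5, b_1 = 2, c_1 = 3, s_1 = 1.5, a_2 = 3, b_2 = 8, c_2 = 10.5, s_2 = 3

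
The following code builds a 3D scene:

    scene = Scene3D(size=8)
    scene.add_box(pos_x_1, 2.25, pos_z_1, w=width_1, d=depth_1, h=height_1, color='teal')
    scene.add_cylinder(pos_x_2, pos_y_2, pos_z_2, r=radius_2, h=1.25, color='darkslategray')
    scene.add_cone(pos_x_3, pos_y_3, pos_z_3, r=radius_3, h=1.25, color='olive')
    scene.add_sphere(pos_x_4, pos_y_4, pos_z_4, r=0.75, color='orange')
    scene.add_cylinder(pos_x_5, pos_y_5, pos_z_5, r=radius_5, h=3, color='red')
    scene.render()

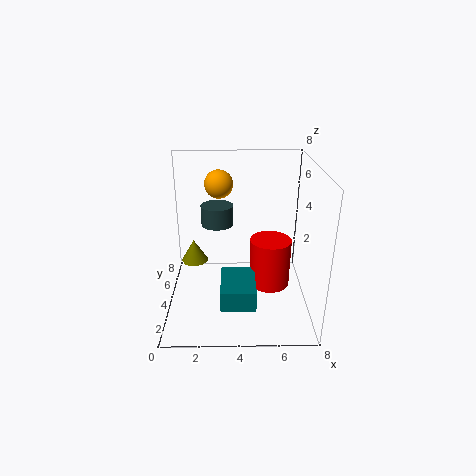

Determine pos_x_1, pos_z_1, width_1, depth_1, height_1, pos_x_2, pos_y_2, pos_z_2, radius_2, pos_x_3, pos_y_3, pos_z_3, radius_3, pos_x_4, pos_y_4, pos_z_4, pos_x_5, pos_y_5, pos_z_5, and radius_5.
pos_x_1 = 3, pos_z_1 = 0.25, width_1 = 2, depth_1 = 2.75, height_1 = 1.25, pos_x_2 = 2.75, pos_y_2 = 6.5, pos_z_2 = 3.75, radius_2 = 1, pos_x_3 = 1.5, pos_y_3 = 4.25, pos_z_3 = 2.5, radius_3 = 0.75, pos_x_4 = 3, pos_y_4 = 4.25, pos_z_4 = 7, pos_x_5 = 6, pos_y_5 = 5.25, pos_z_5 = 0.25, radius_5 = 1.25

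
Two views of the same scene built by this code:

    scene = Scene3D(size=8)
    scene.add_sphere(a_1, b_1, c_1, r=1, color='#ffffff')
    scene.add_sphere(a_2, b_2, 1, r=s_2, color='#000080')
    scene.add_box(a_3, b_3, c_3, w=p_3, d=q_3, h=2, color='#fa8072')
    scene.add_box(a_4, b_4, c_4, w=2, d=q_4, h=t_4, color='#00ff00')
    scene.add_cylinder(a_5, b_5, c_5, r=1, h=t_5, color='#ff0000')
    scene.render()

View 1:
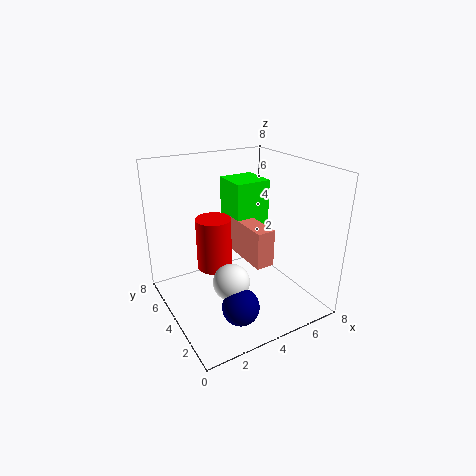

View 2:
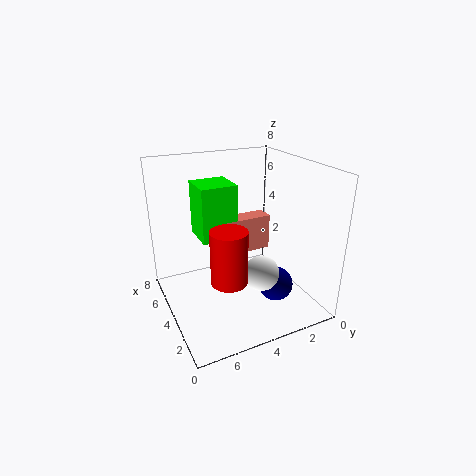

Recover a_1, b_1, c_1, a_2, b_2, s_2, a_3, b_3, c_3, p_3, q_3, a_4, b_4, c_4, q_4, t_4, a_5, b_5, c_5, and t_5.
a_1 = 3, b_1 = 3, c_1 = 2, a_2 = 3, b_2 = 2, s_2 = 1, a_3 = 4, b_3 = 2, c_3 = 3, p_3 = 1, q_3 = 3, a_4 = 4, b_4 = 4, c_4 = 4, q_4 = 2, t_4 = 3, a_5 = 3, b_5 = 5, c_5 = 2, t_5 = 3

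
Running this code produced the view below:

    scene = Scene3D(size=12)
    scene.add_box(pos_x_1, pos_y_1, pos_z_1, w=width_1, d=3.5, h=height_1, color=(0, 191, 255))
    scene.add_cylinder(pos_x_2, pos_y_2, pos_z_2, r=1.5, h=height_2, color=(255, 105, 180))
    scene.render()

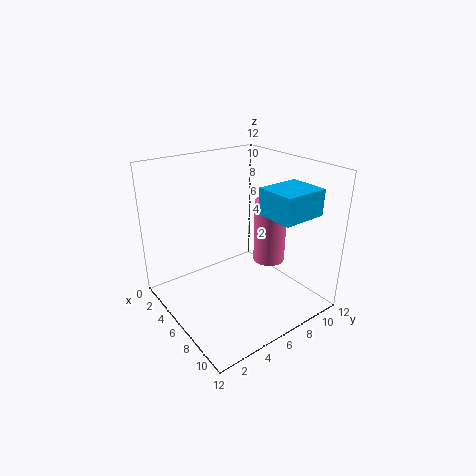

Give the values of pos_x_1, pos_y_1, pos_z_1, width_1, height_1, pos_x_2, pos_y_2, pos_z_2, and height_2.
pos_x_1 = 8.5, pos_y_1 = 6, pos_z_1 = 9, width_1 = 3, height_1 = 2, pos_x_2 = 5, pos_y_2 = 10.5, pos_z_2 = 2, height_2 = 6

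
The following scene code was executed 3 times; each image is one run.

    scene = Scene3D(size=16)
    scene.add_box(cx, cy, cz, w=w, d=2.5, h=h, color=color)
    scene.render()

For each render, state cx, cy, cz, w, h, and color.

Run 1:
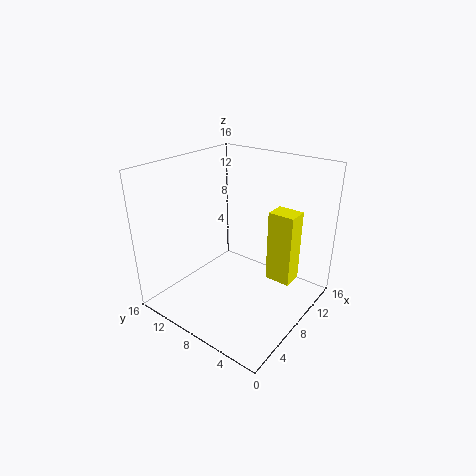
cx = 6; cy = 0.5; cz = 6; w = 2; h = 7; color = 'yellow'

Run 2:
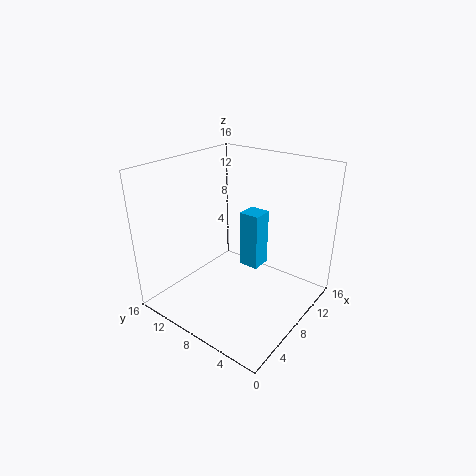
cx = 11; cy = 7.5; cz = 2.5; w = 2.5; h = 7; color = 'deepskyblue'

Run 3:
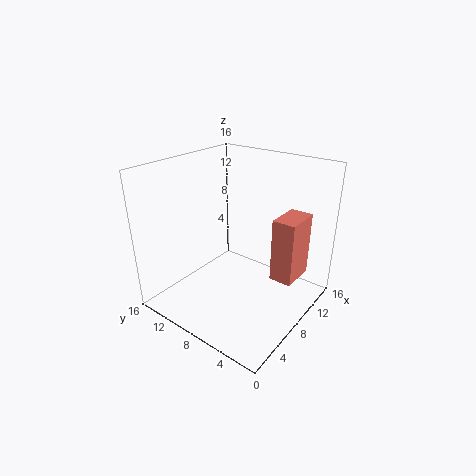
cx = 8.5; cy = 1.5; cz = 4; w = 4; h = 7; color = 'salmon'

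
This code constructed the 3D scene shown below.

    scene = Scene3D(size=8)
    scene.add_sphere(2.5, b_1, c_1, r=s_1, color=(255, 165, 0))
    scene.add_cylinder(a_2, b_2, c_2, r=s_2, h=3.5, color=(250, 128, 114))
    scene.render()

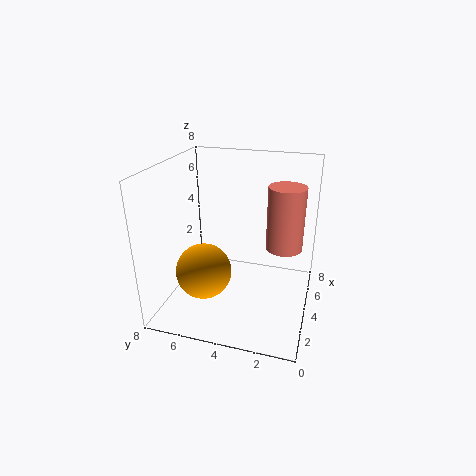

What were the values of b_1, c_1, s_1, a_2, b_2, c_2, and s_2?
b_1 = 5.5
c_1 = 2.5
s_1 = 1.5
a_2 = 4.5
b_2 = 1.5
c_2 = 3.5
s_2 = 1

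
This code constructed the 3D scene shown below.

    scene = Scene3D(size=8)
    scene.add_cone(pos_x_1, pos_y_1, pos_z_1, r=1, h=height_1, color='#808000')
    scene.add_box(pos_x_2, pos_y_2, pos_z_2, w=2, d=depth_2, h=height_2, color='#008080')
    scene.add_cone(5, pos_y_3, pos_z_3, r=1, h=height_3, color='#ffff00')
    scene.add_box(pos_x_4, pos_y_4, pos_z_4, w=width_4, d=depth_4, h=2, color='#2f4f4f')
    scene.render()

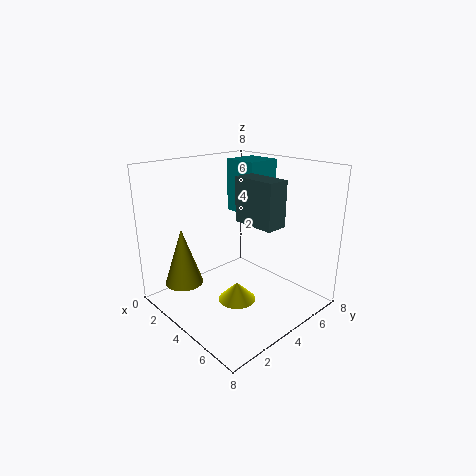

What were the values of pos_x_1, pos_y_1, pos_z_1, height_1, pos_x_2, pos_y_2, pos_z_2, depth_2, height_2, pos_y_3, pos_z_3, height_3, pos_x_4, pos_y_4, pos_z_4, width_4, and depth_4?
pos_x_1 = 3; pos_y_1 = 1; pos_z_1 = 2; height_1 = 3; pos_x_2 = 2; pos_y_2 = 5; pos_z_2 = 5; depth_2 = 2; height_2 = 3; pos_y_3 = 3; pos_z_3 = 1; height_3 = 1; pos_x_4 = 6; pos_y_4 = 2; pos_z_4 = 6; width_4 = 2; depth_4 = 1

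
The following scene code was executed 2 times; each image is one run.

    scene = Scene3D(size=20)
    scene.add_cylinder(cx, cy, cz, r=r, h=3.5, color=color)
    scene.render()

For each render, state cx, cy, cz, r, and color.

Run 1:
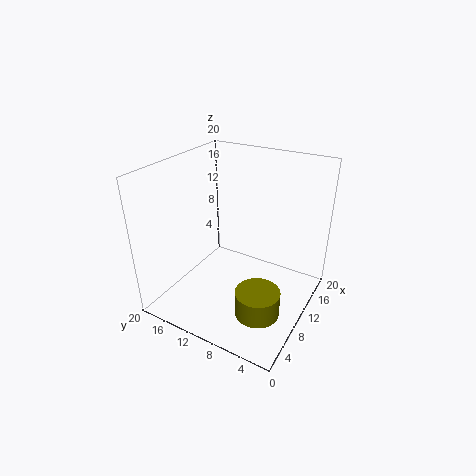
cx = 6.5
cy = 5
cz = 1.5
r = 3
color = 'olive'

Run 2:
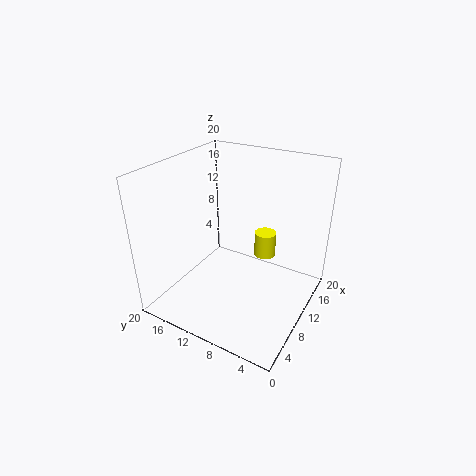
cx = 12.5
cy = 7
cz = 7
r = 1.5
color = 'yellow'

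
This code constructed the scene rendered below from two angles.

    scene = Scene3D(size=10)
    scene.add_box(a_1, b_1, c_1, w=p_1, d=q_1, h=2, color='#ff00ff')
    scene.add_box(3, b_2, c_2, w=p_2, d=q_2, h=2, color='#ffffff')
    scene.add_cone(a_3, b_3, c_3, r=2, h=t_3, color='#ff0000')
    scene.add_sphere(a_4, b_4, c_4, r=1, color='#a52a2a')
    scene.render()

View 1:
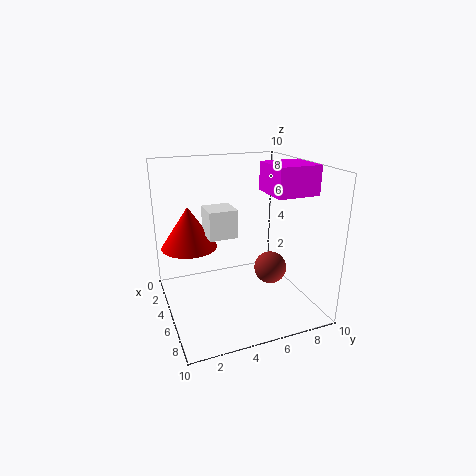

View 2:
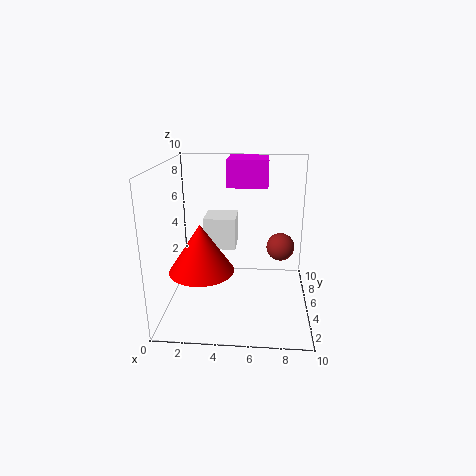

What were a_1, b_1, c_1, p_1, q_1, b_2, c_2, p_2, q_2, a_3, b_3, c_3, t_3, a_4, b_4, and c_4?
a_1 = 4, b_1 = 7, c_1 = 8, p_1 = 3, q_1 = 3, b_2 = 3, c_2 = 5, p_2 = 2, q_2 = 2, a_3 = 3, b_3 = 2, c_3 = 4, t_3 = 3, a_4 = 8, b_4 = 6, c_4 = 4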